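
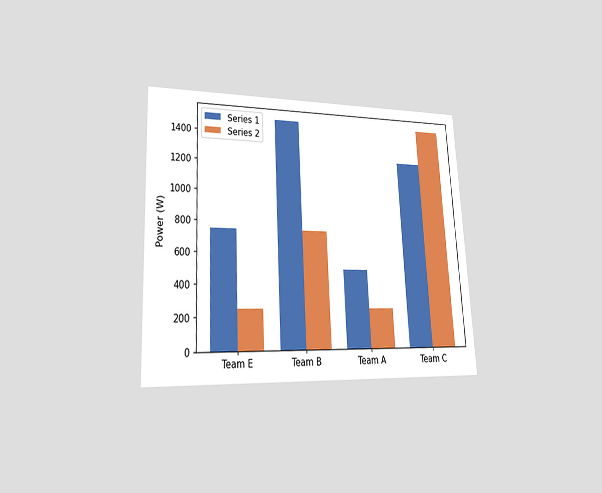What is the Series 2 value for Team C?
1500W

The chart is tilted about 3° counter-clockwise and viewed at a slight angle. The Series 2 bar at Team C reaches 1500W on the y-axis.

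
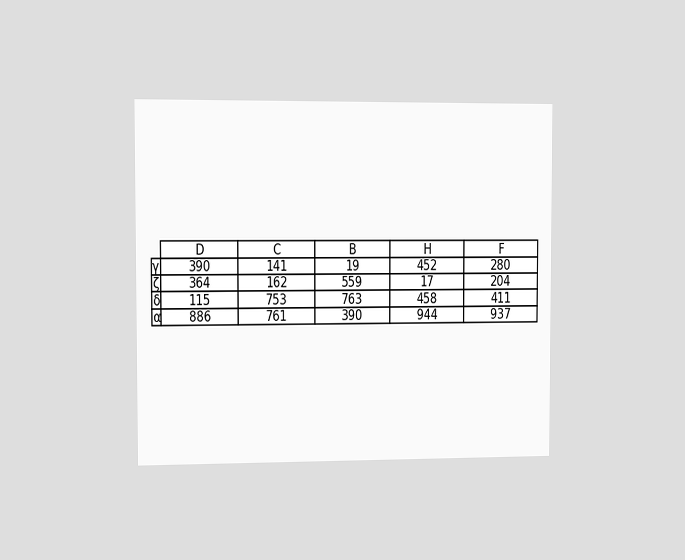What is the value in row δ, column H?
458

The chart is viewed slightly from the left. The (δ, H) cell reads 458.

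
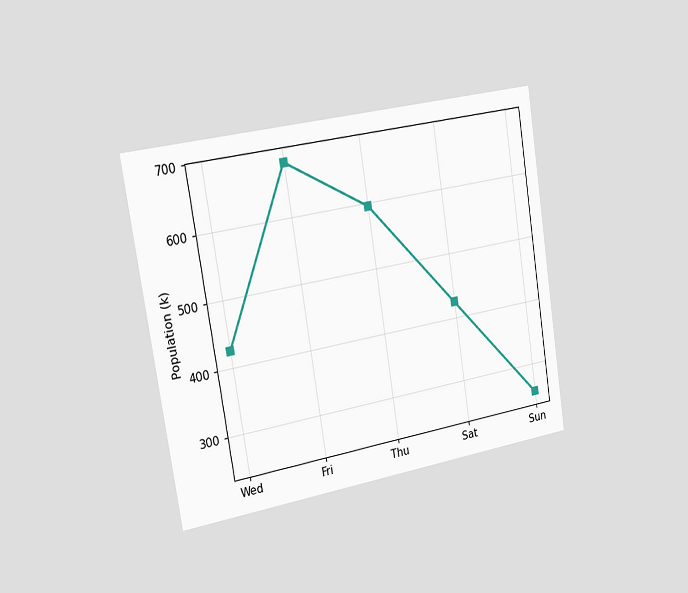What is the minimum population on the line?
255k

The chart is tilted about 9° counter-clockwise and viewed slightly from the left. The lowest point is at Sun, and reading across to the y-axis gives 255k.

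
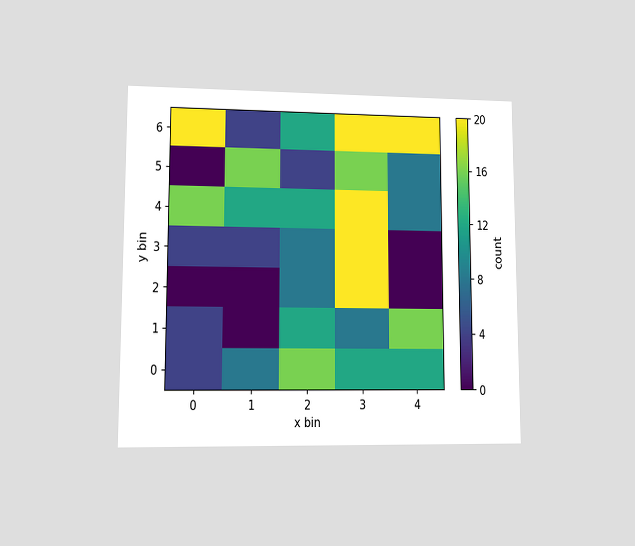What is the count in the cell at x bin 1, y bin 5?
The chart is viewed at a slight angle. Matching the cell (1, 5) against the colorbar gives 16.

16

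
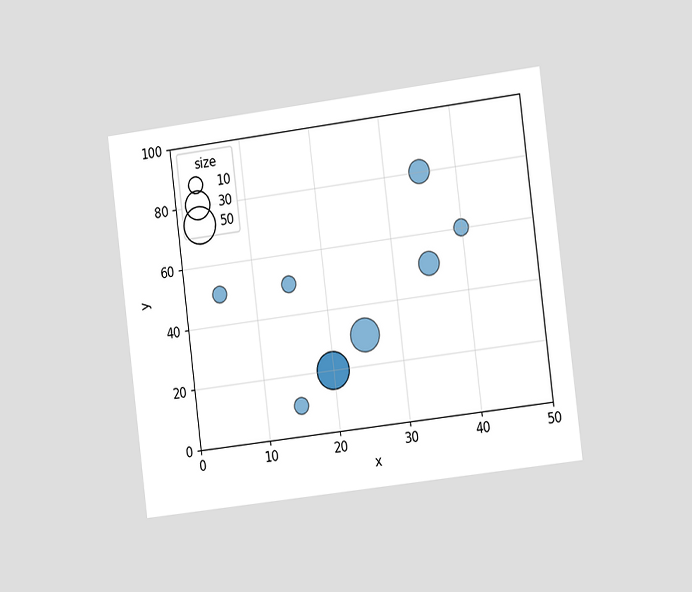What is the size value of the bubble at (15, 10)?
The chart is tilted about 7° counter-clockwise and viewed slightly from the right. Matching the bubble at (15, 10) against the size legend gives 10.

10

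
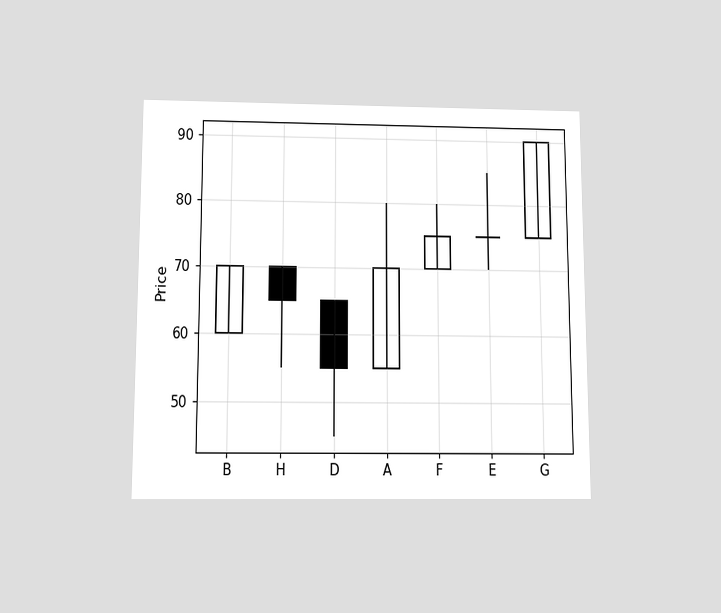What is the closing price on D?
The chart is viewed slightly from below. The D candle closes at 55.

55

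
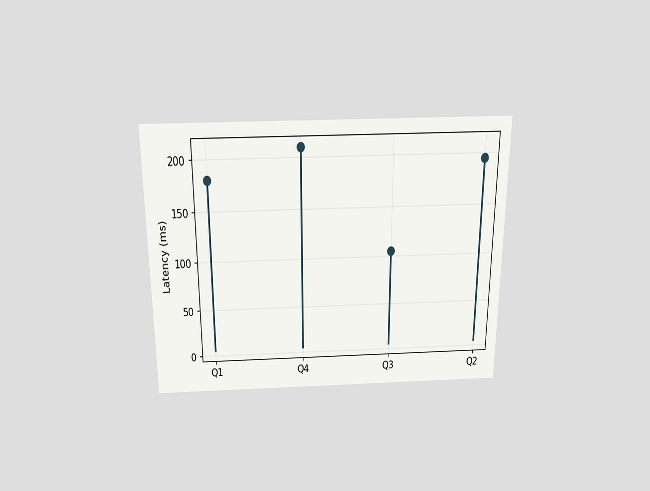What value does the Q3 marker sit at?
The chart is viewed slightly from above. The Q3 marker sits at 105ms.

105ms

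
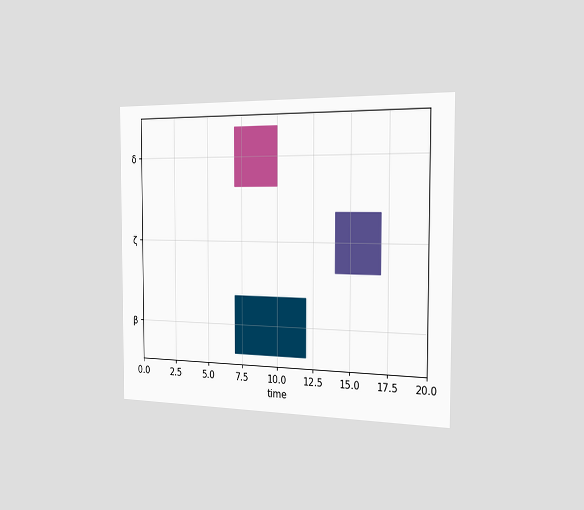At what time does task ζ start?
14

The chart is viewed slightly from the right. The ζ bar begins at t=14.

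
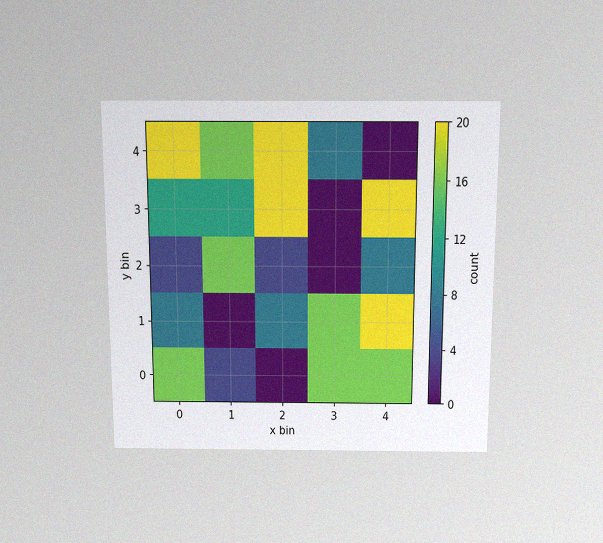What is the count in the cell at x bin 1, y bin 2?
16

The chart is viewed slightly from above, with some photo noise. Matching the cell (1, 2) against the colorbar gives 16.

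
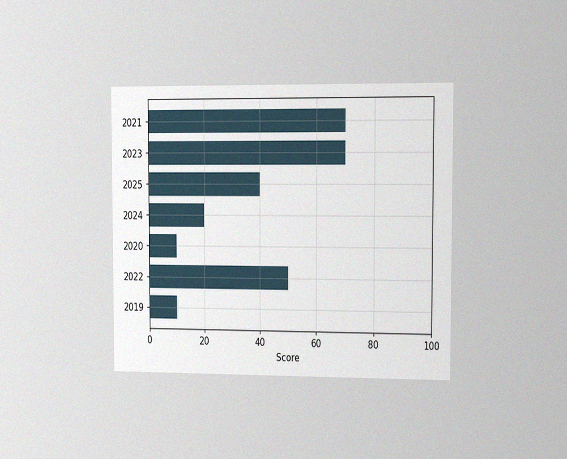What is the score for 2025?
40

The chart is viewed slightly from the right, with some photo noise. Reading along the chart's x-axis, the 2025 bar reaches 40.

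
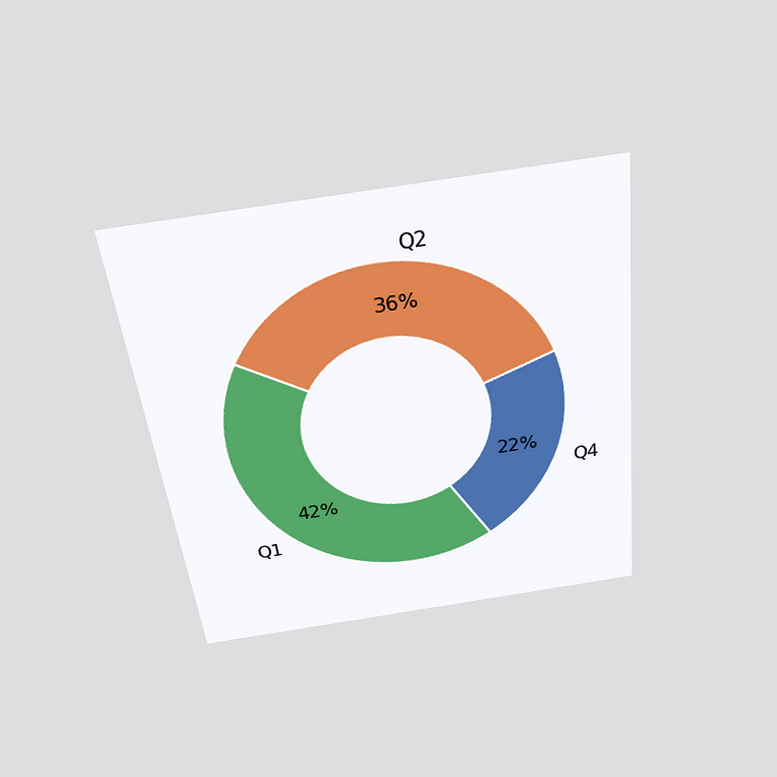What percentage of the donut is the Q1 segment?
The chart is tilted about 7° counter-clockwise and viewed slightly from above. The Q1 segment takes up 42% of the ring.

42%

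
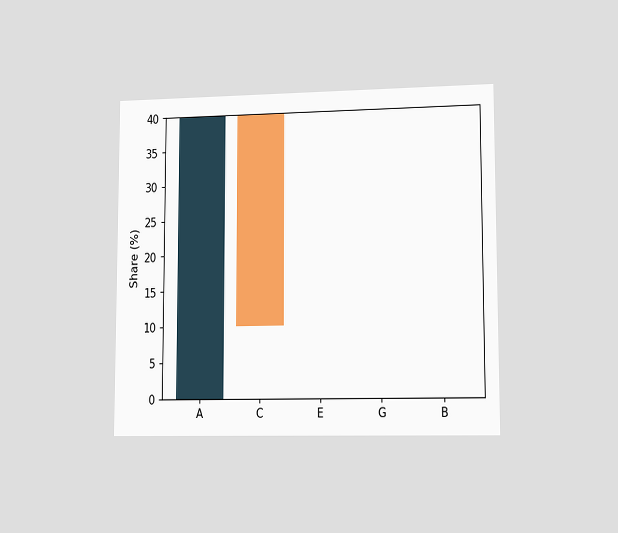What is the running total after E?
10%

The chart is viewed slightly from the right. After E the running total reaches 10%.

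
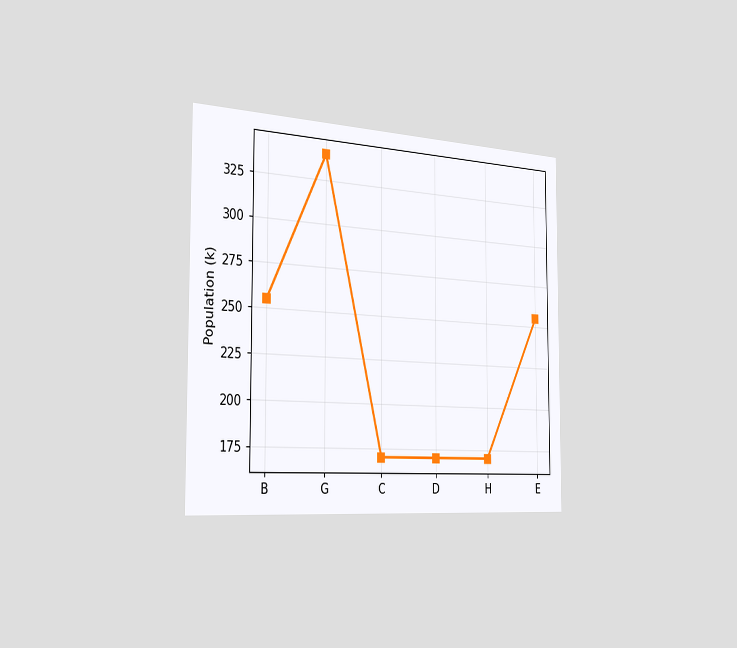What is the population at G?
The chart is viewed slightly from the left. At G, the line is at 340k.

340k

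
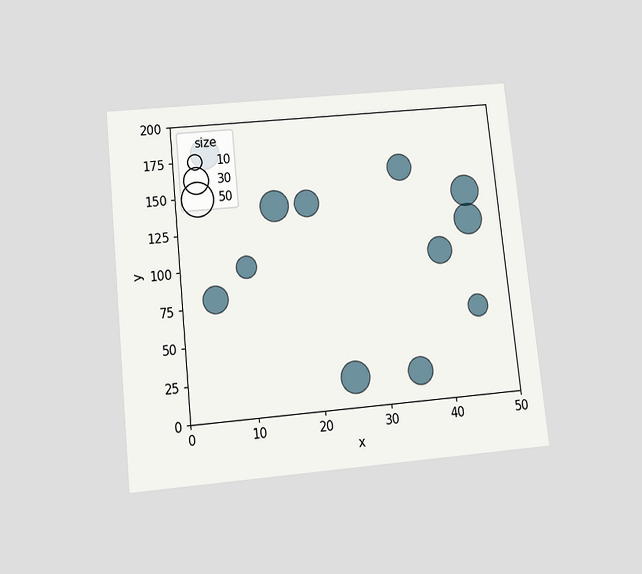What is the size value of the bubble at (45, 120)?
40

The chart is tilted about 6° counter-clockwise and viewed slightly from below. Matching the bubble at (45, 120) against the size legend gives 40.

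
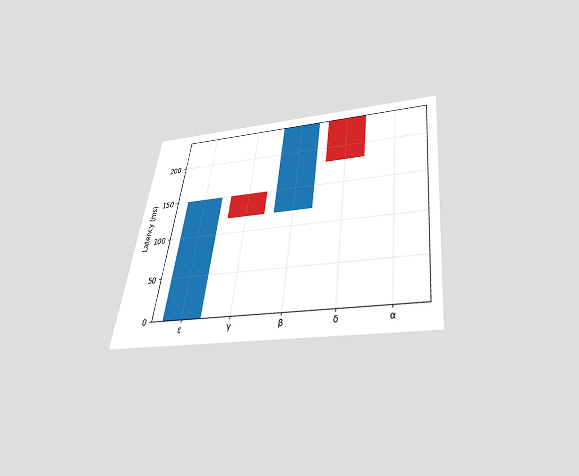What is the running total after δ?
The chart is tilted about 7° clockwise and viewed slightly from below. After δ the running total reaches 180ms.

180ms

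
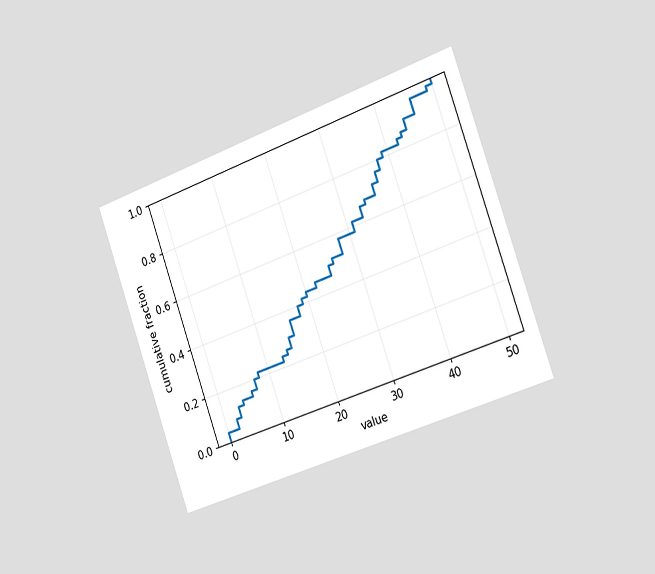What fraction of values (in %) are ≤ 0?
4%

The chart is tilted about 20° counter-clockwise and viewed slightly from the right. At x=0 the ECDF step is at 4%.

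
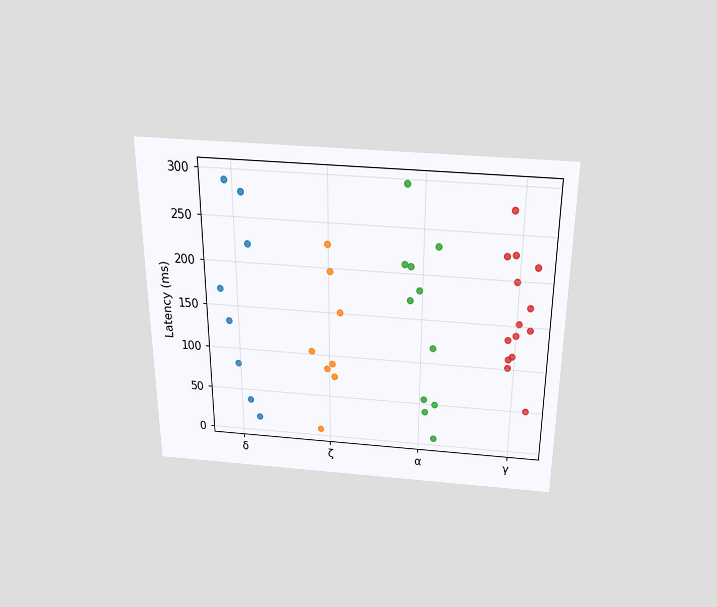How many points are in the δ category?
8

The chart is viewed slightly from above. Counting the markers in the δ column gives 8.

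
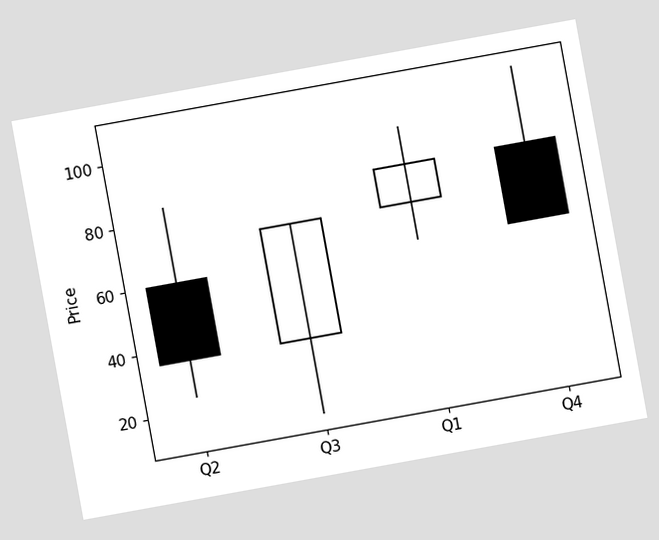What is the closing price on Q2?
The chart is tilted about 10° counter-clockwise. The Q2 candle closes at 36.

36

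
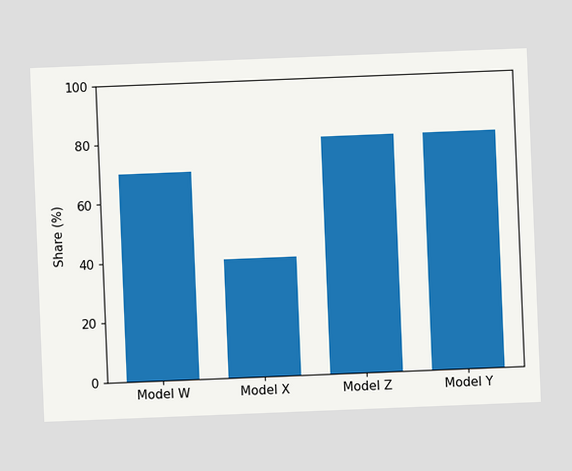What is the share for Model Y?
80%

The chart is tilted about 2° counter-clockwise. Reading along the chart's y-axis, the Model Y bar reaches 80%.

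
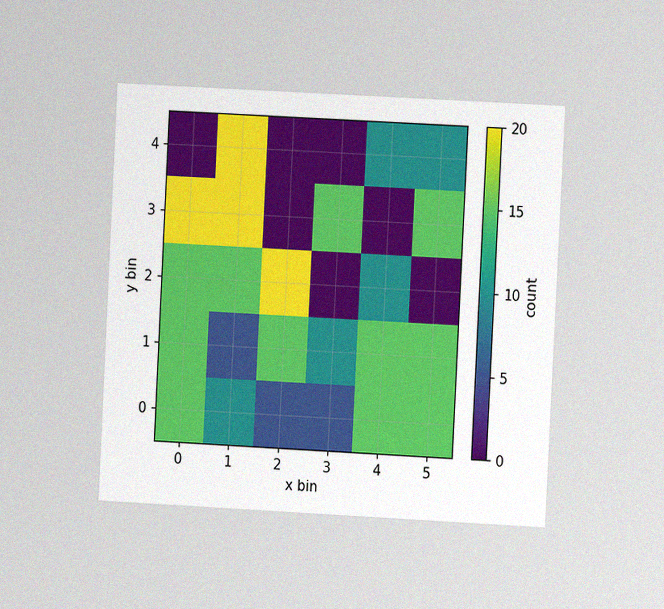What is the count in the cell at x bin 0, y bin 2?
15

The chart is tilted about 3° clockwise and viewed at a slight angle, with some photo noise. Matching the cell (0, 2) against the colorbar gives 15.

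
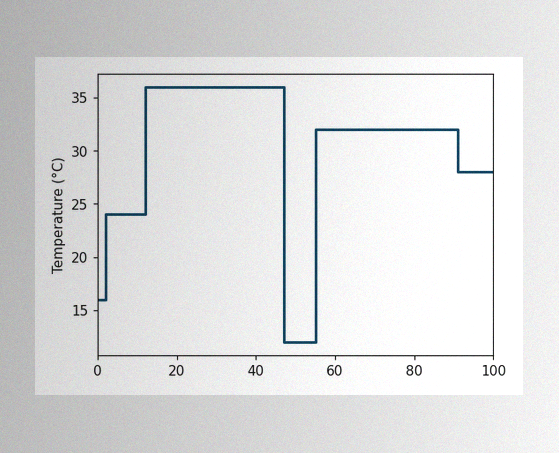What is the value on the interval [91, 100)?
28°C

The image has some photo noise and uneven lighting. On [91, 100) the step sits at 28°C.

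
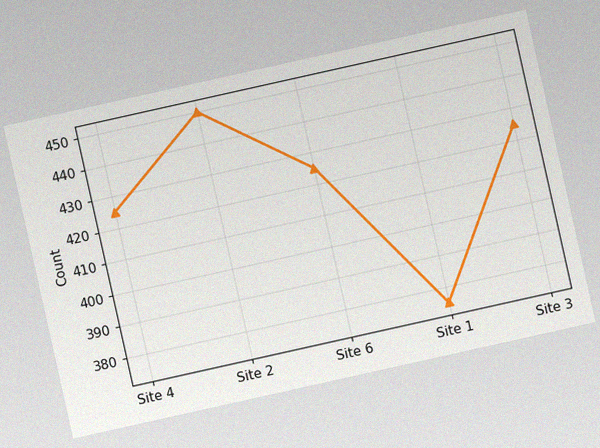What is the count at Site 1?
The chart is tilted about 13° counter-clockwise, with some photo noise. At Site 1, the line is at 375.

375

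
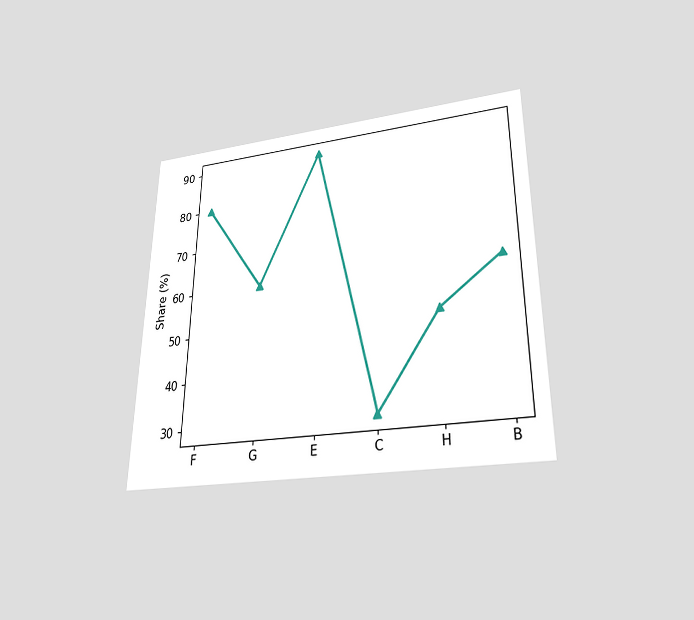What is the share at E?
90%

The chart is viewed slightly from below. At E, the line is at 90%.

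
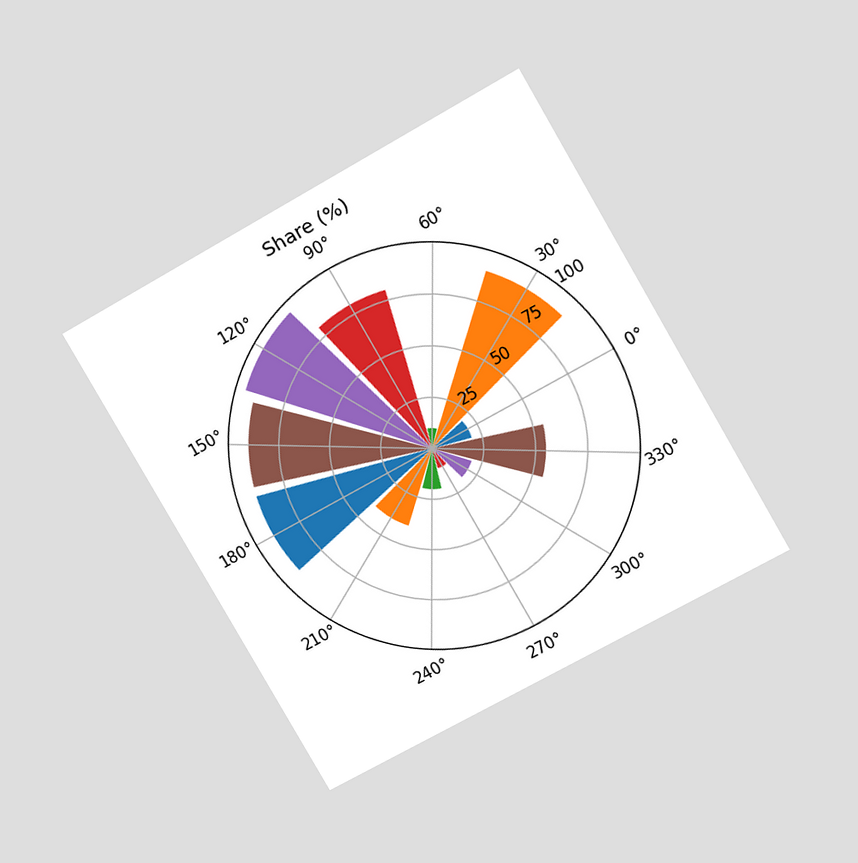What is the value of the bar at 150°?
90%

The chart is tilted about 30° counter-clockwise and viewed at a slight angle. The bar at 150° reaches 90% on the radial axis.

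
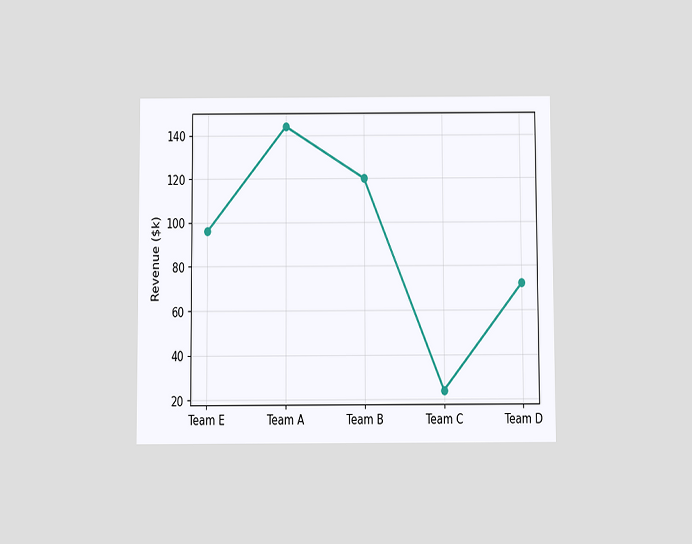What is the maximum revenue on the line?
$144k

The chart is viewed at a slight angle. The highest point is at Team A, and reading across to the y-axis gives $144k.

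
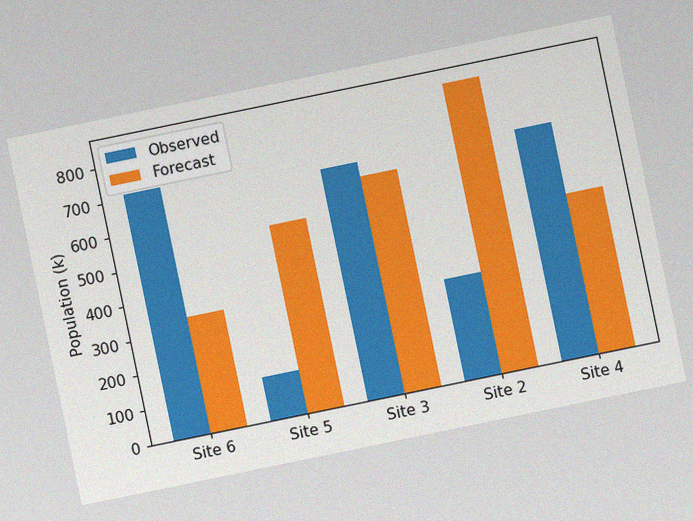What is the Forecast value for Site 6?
336k

The chart is tilted about 12° counter-clockwise, with some photo noise. The Forecast bar at Site 6 reaches 336k on the y-axis.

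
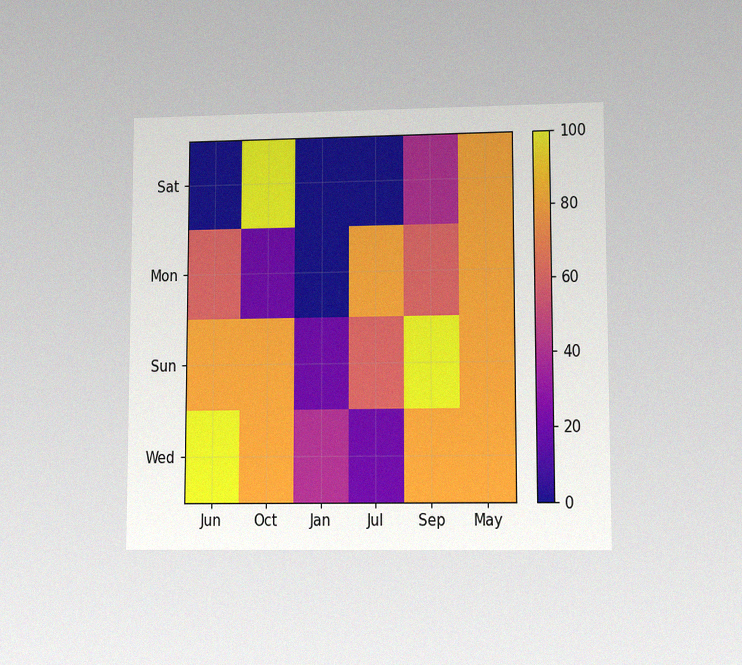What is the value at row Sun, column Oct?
80

The chart is viewed at a slight angle, with some photo noise. Matching cell (Sun, Oct) against the colorbar gives 80.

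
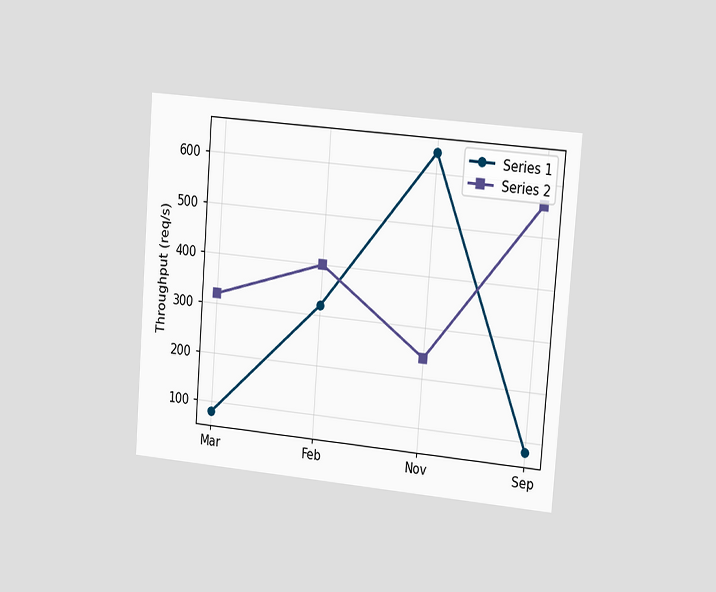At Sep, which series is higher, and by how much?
The chart is tilted about 4° clockwise and viewed slightly from the right. At Sep, Series 2 sits above the other line by 480req/s.

Series 2, by 480req/s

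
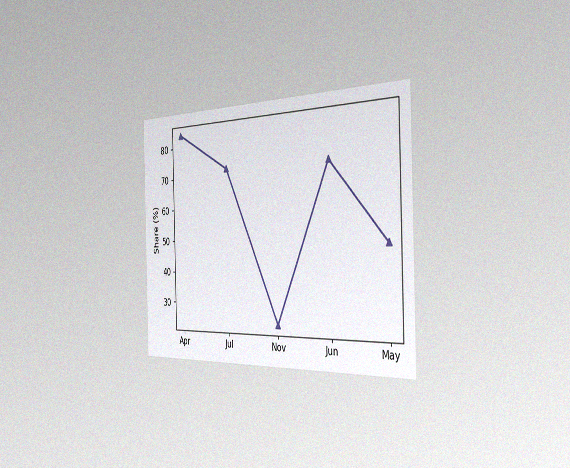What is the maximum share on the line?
The chart is viewed slightly from the right, with some photo noise. The highest point is at Apr, and reading across to the y-axis gives 84%.

84%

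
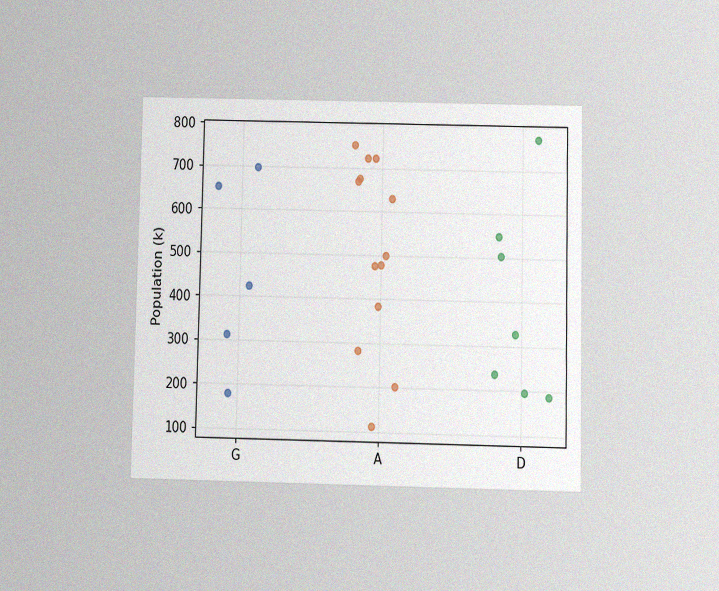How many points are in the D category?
The chart is viewed at a slight angle, with some photo noise. Counting the markers in the D column gives 7.

7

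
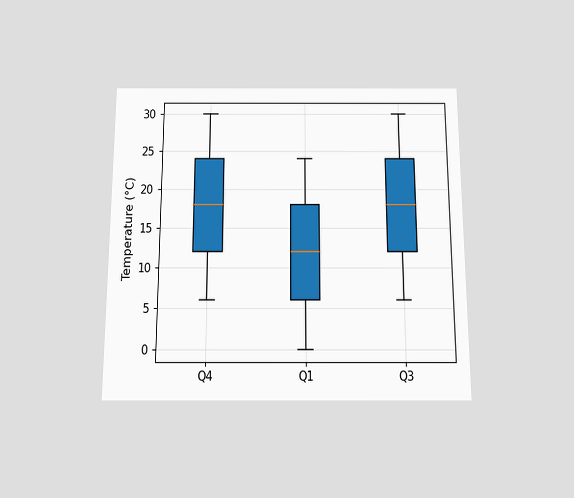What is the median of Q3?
The chart is viewed slightly from below. The median line in the Q3 box sits at 18°C.

18°C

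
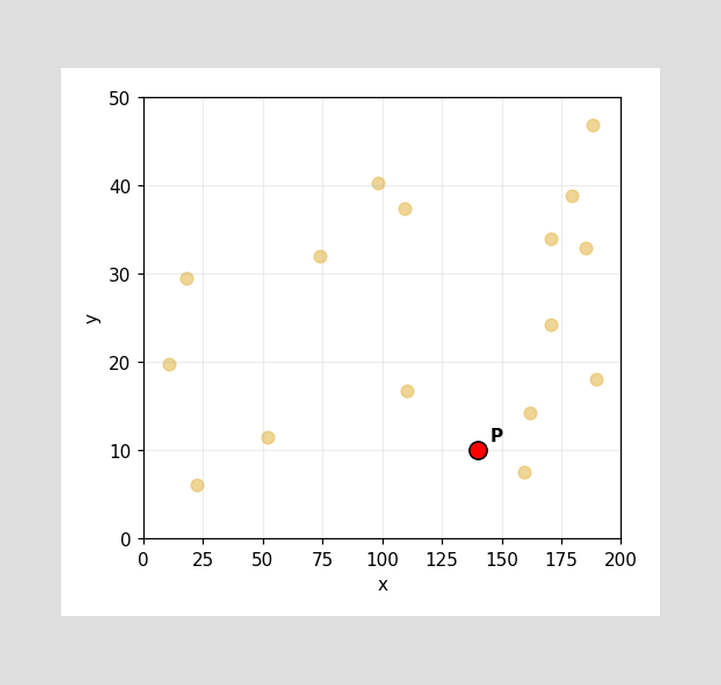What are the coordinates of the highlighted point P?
(140, 10)

Following the gridlines from P to each axis, P sits at (140, 10).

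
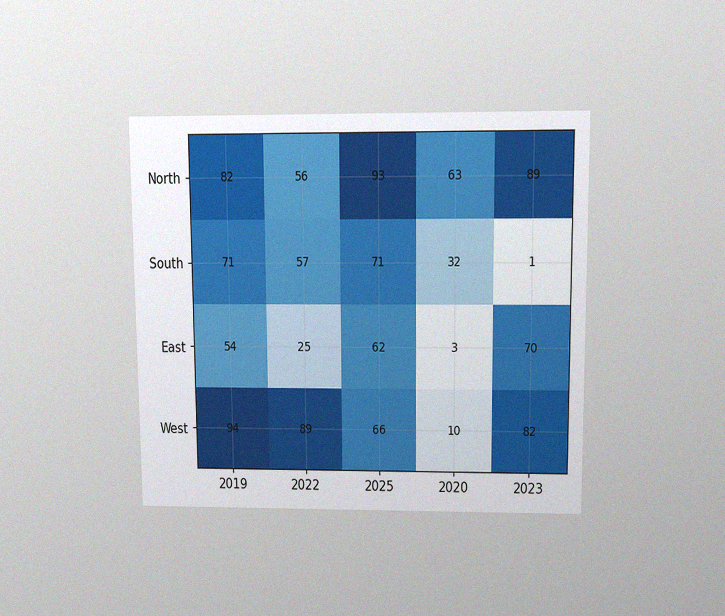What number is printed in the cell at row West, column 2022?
89

The chart is viewed slightly from above, with some photo noise. The (West, 2022) cell reads 89.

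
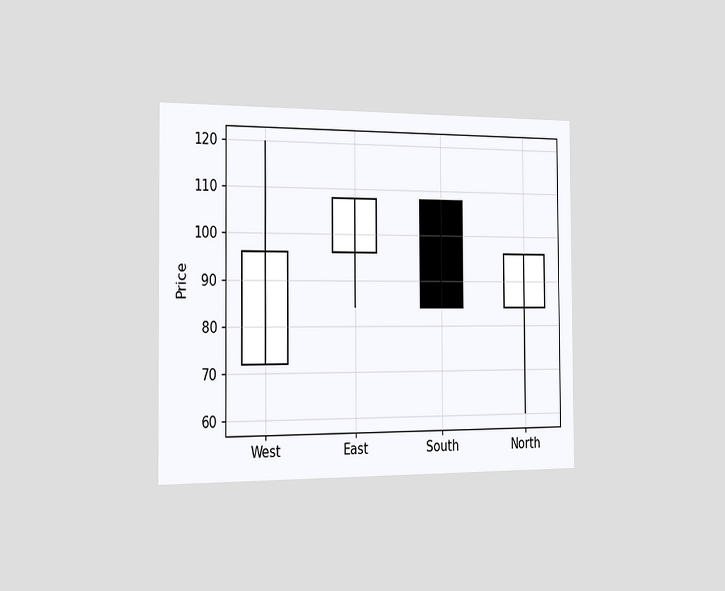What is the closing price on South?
The chart is viewed slightly from the left. The South candle closes at 84.

84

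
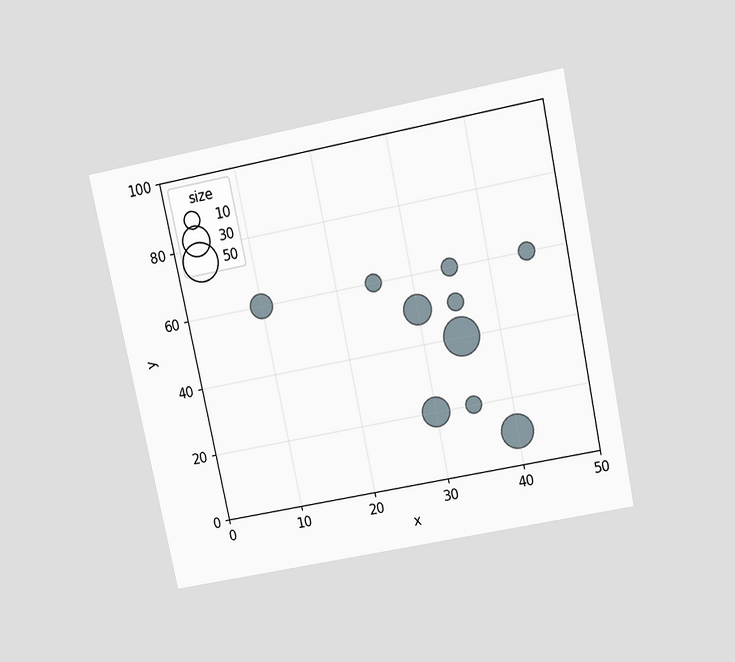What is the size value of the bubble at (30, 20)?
The chart is tilted about 12° counter-clockwise and viewed slightly from above. Matching the bubble at (30, 20) against the size legend gives 30.

30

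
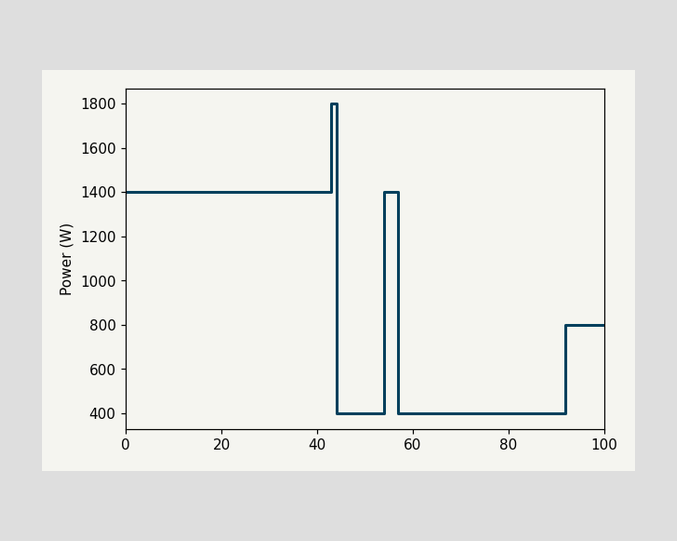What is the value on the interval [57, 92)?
On [57, 92) the step sits at 400W.

400W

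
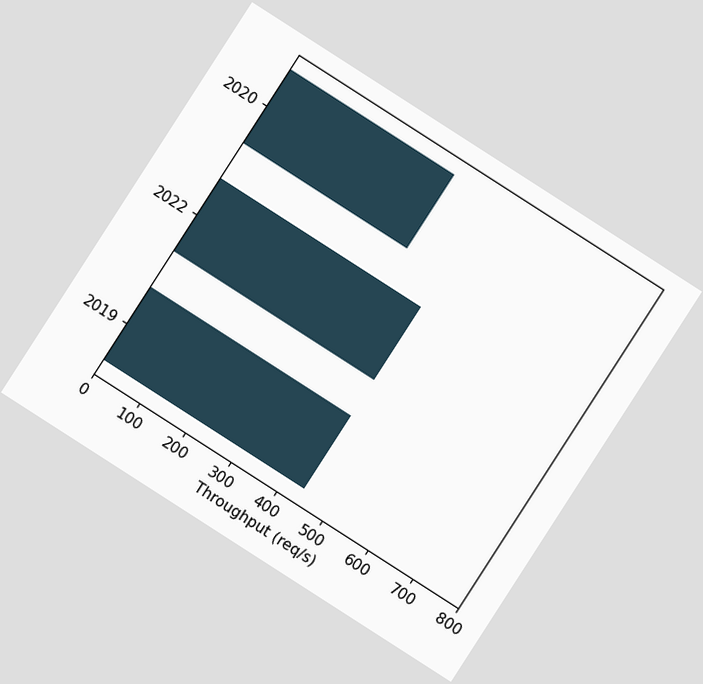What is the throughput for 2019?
The chart is tilted about 33° clockwise. Reading along the chart's x-axis, the 2019 bar reaches 440req/s.

440req/s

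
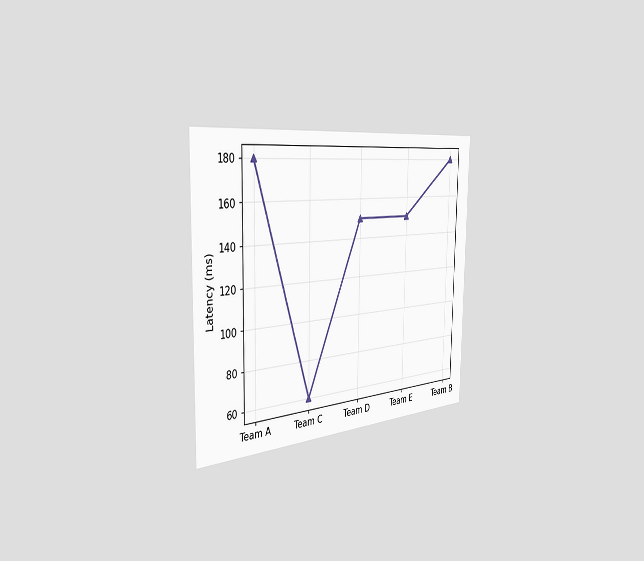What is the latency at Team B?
180ms

The chart is viewed slightly from the left. At Team B, the line is at 180ms.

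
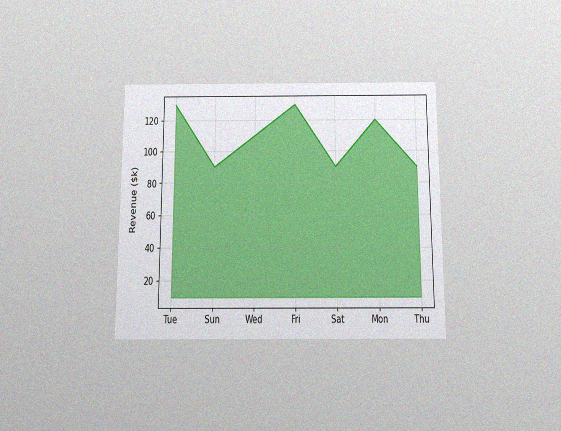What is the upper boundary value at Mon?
The chart is viewed slightly from below, with some photo noise. At Mon the upper boundary is at $120k.

$120k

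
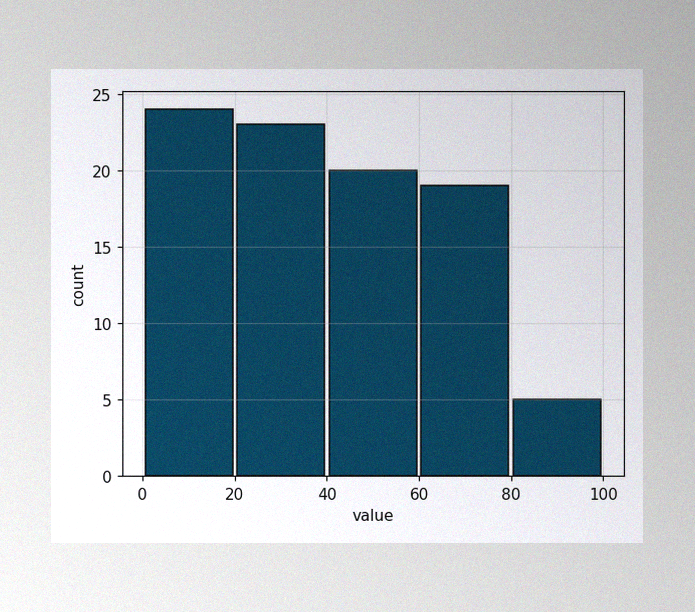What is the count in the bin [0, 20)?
The image has some photo noise and uneven lighting. The [0, 20) bin has height 24.

24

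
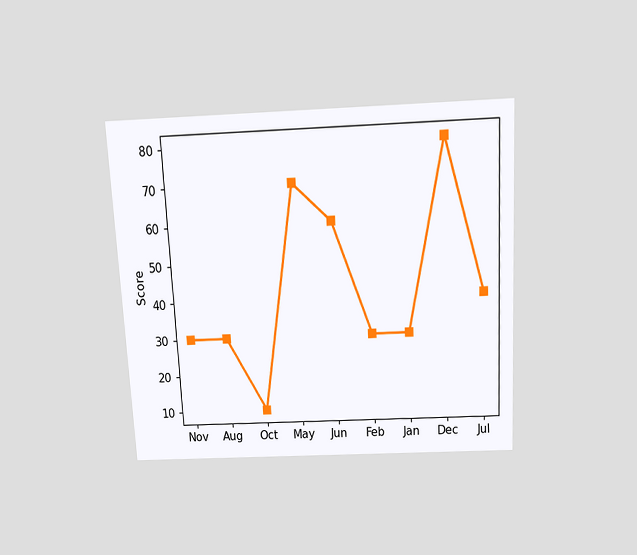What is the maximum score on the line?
The chart is tilted about 3° counter-clockwise and viewed slightly from above. The highest point is at Dec, and reading across to the y-axis gives 80.

80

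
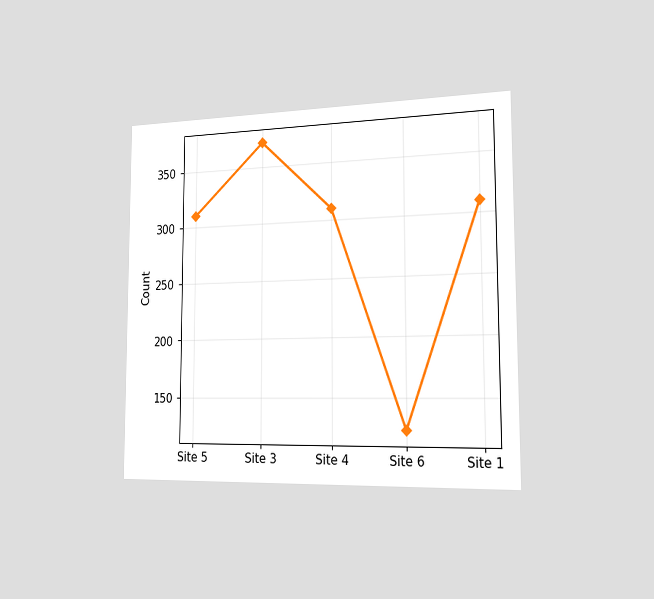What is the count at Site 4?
The chart is viewed slightly from the right. At Site 4, the line is at 310.

310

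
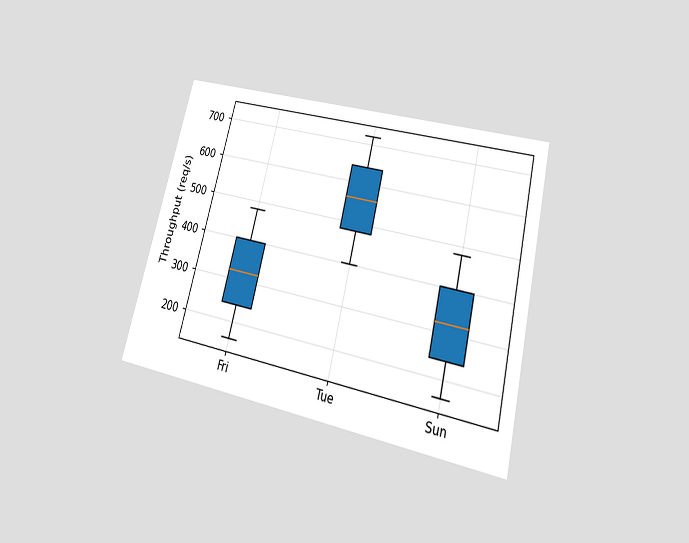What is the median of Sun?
The chart is tilted about 14° clockwise and viewed slightly from below. The median line in the Sun box sits at 320req/s.

320req/s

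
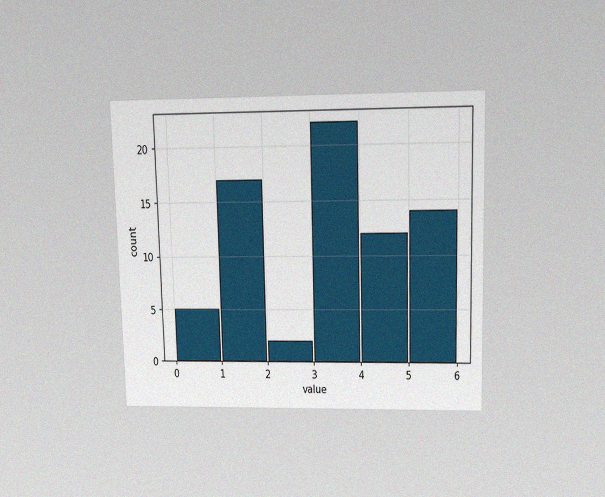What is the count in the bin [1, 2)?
17

The chart is viewed slightly from above, with some photo noise. The [1, 2) bin has height 17.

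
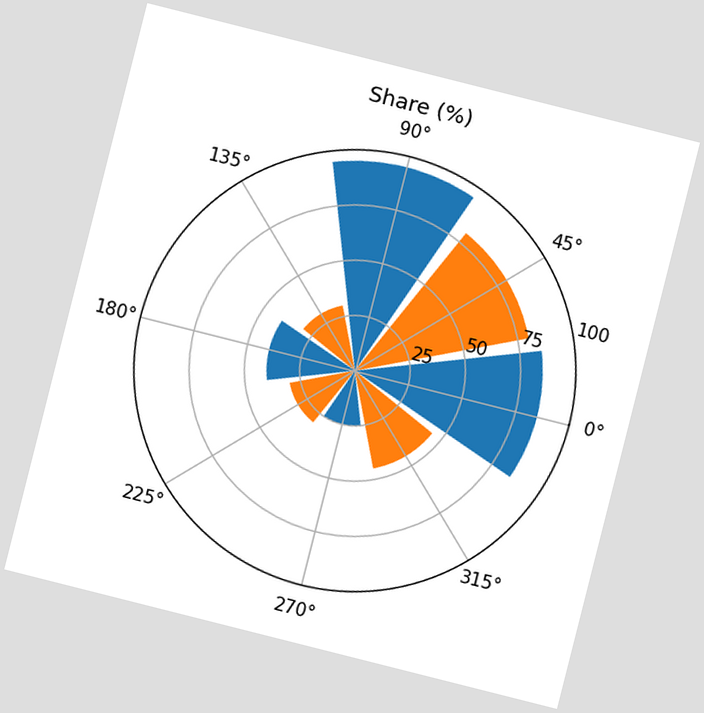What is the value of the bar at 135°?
30%

The chart is tilted about 14° clockwise. The bar at 135° reaches 30% on the radial axis.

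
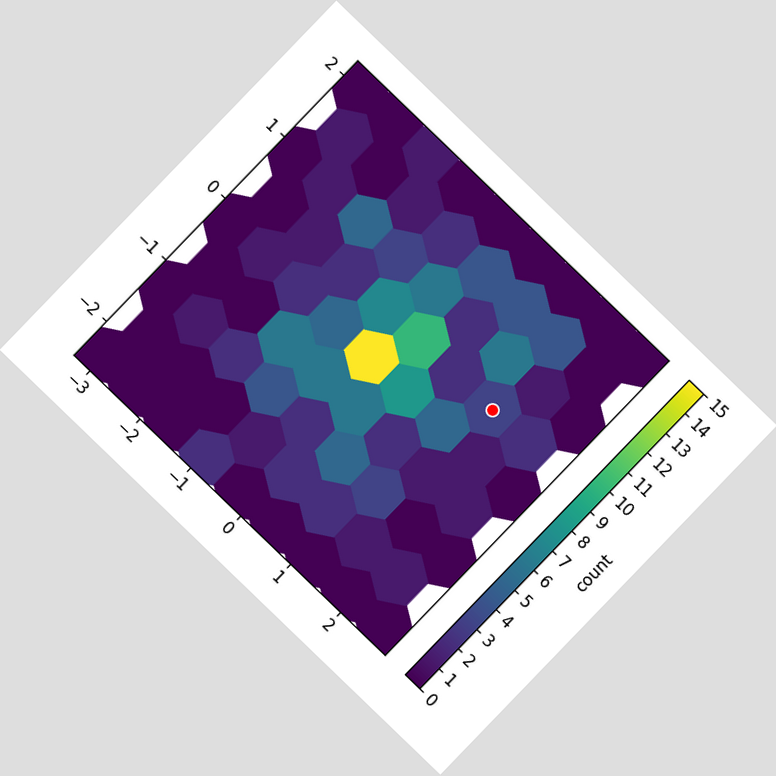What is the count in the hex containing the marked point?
3

The chart is tilted about 44° clockwise. The marked hex reads 3 on the colorbar.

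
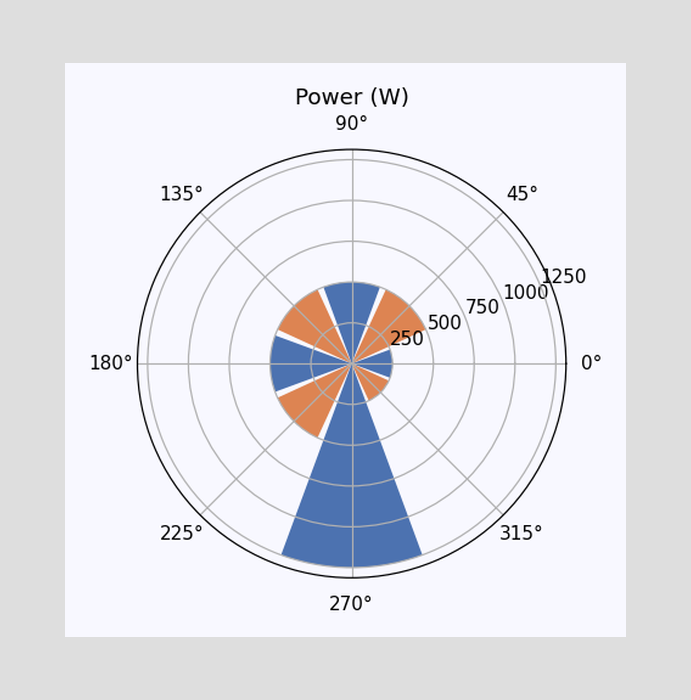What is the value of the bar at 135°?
500W

The bar at 135° reaches 500W on the radial axis.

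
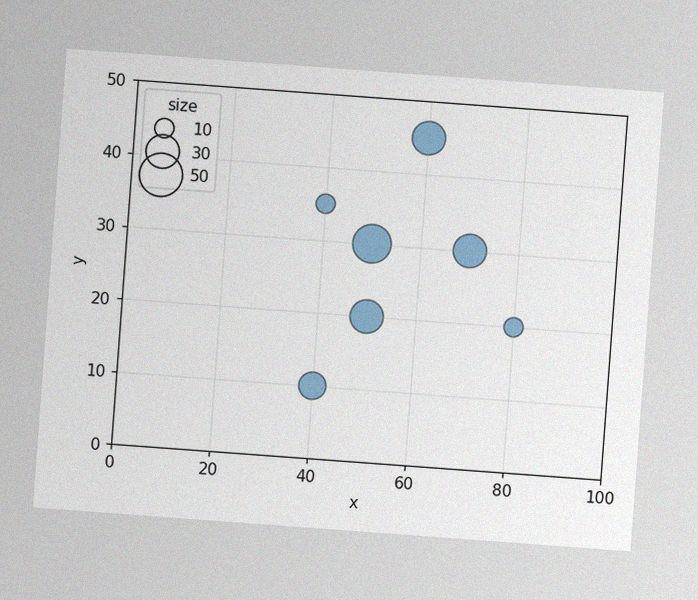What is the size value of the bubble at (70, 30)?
30

The chart is tilted about 4° clockwise, with some photo noise. Matching the bubble at (70, 30) against the size legend gives 30.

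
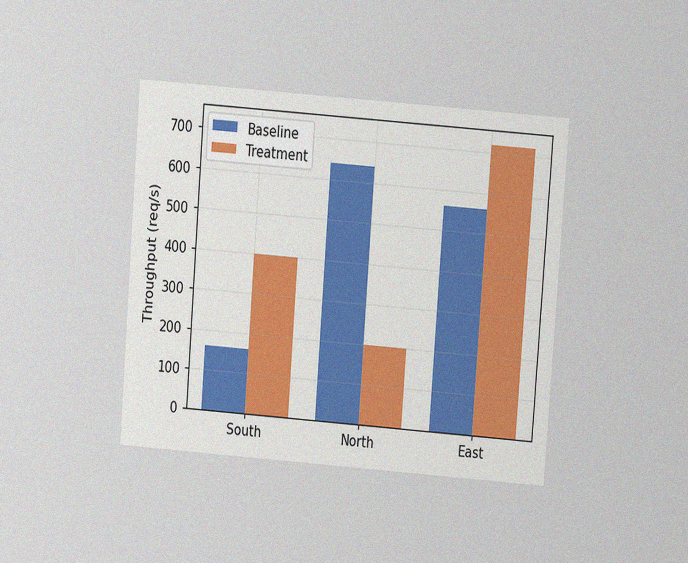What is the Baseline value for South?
The chart is tilted about 4° clockwise and viewed at a slight angle, with some photo noise. The Baseline bar at South reaches 160req/s on the y-axis.

160req/s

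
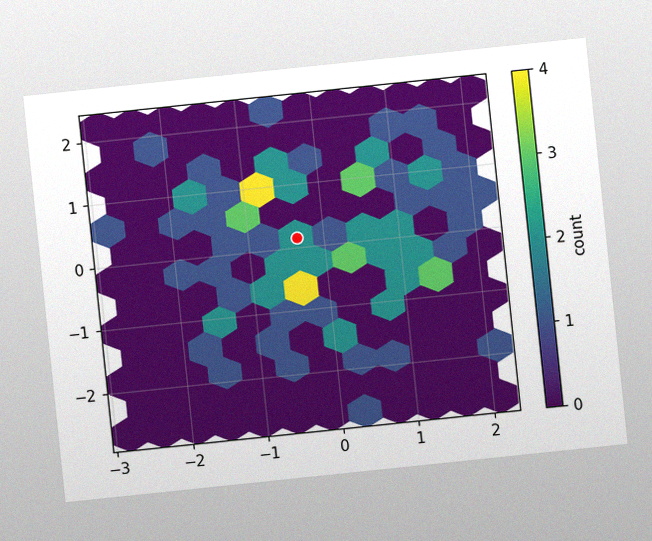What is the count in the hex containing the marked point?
The chart is tilted about 6° counter-clockwise, with some photo noise. The marked hex reads 2 on the colorbar.

2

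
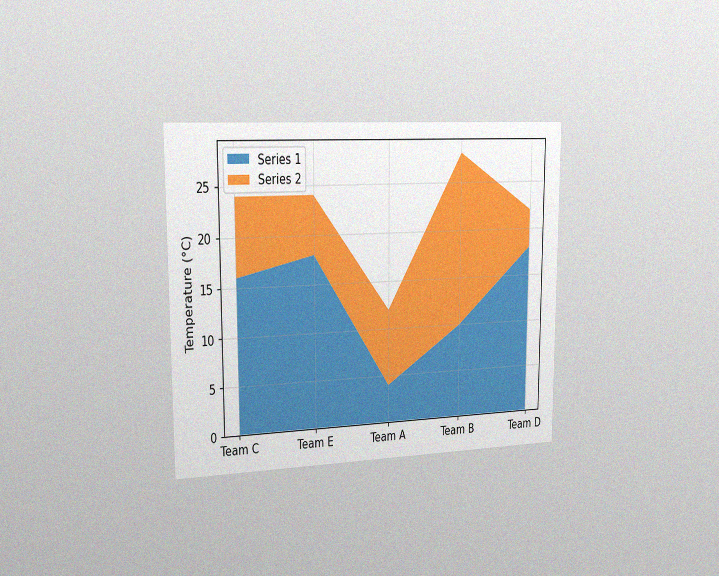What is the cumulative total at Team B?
28°C

The chart is viewed slightly from the left, with some photo noise. The stacked total at Team B reaches 28°C.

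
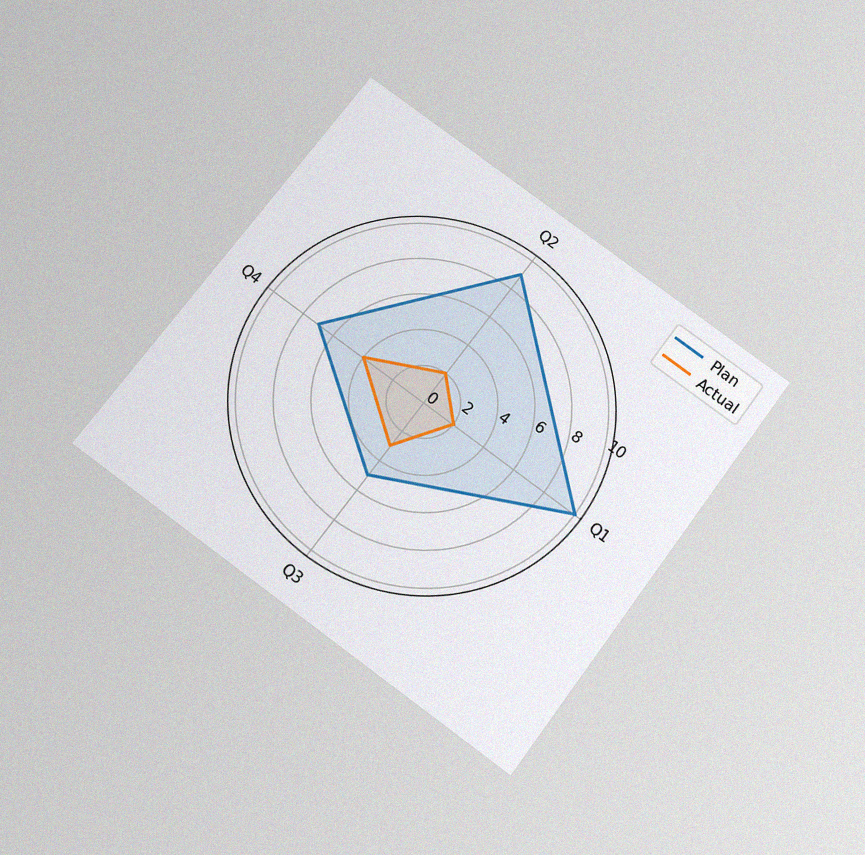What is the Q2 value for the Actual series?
2

The chart is tilted about 36° clockwise and viewed slightly from below, with some photo noise. On the Q2 axis, Actual reaches 2.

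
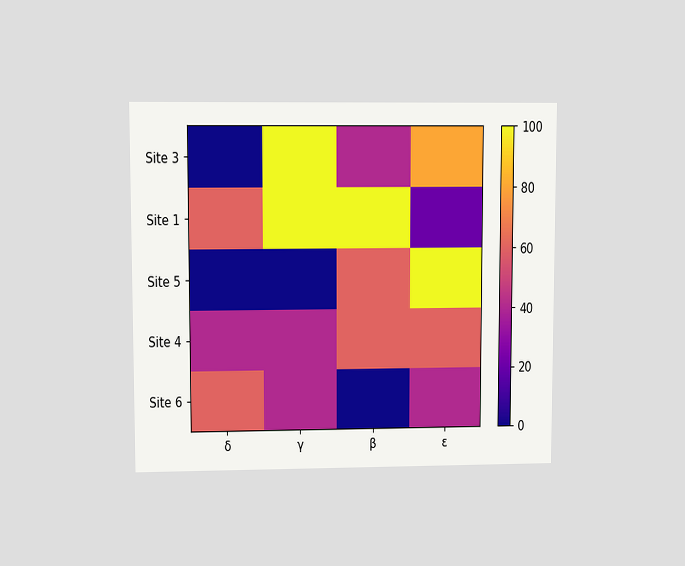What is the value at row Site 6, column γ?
The chart is viewed at a slight angle. Matching cell (Site 6, γ) against the colorbar gives 40.

40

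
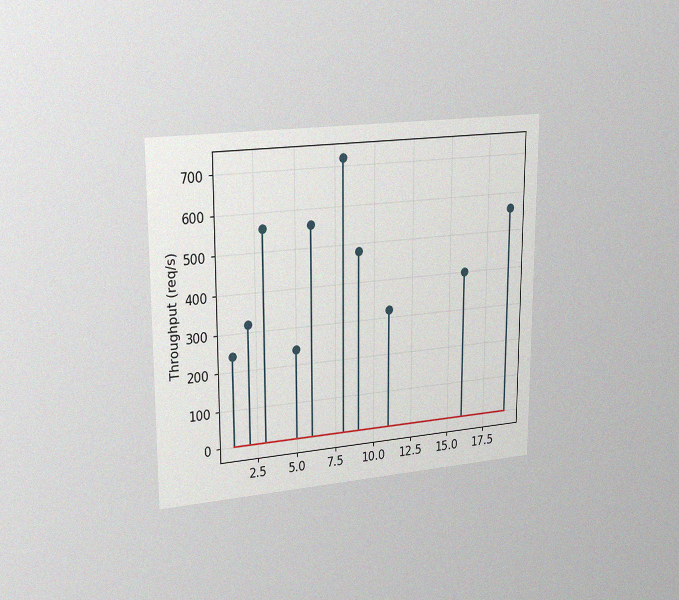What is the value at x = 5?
240req/s

The chart is viewed slightly from the left, with some photo noise. The stem at x=5 reaches 240req/s.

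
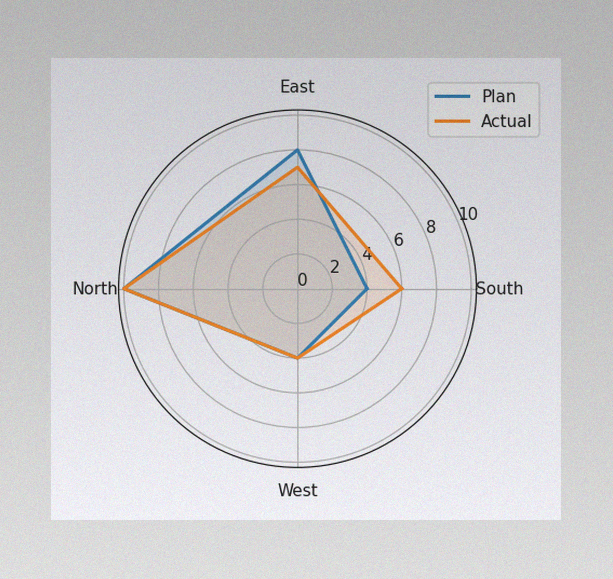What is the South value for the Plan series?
The image has some photo noise and uneven lighting. On the South axis, Plan reaches 4.

4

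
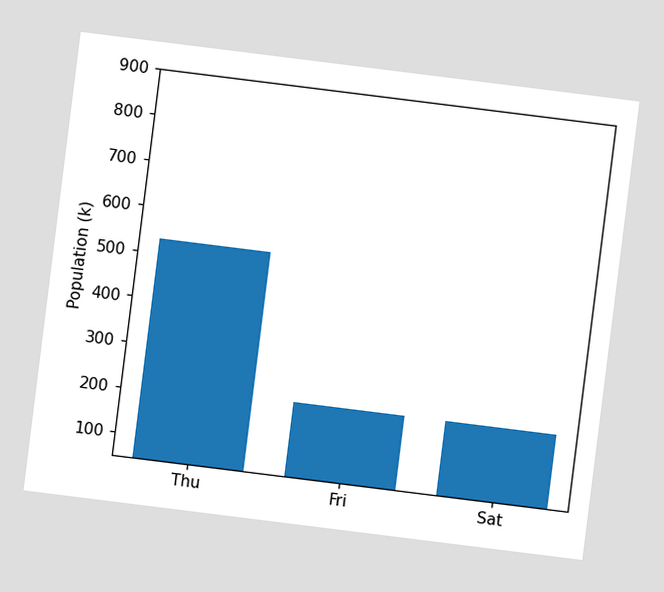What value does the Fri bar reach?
The chart is tilted about 7° clockwise. Reading along the chart's y-axis, the Fri bar reaches 212k.

212k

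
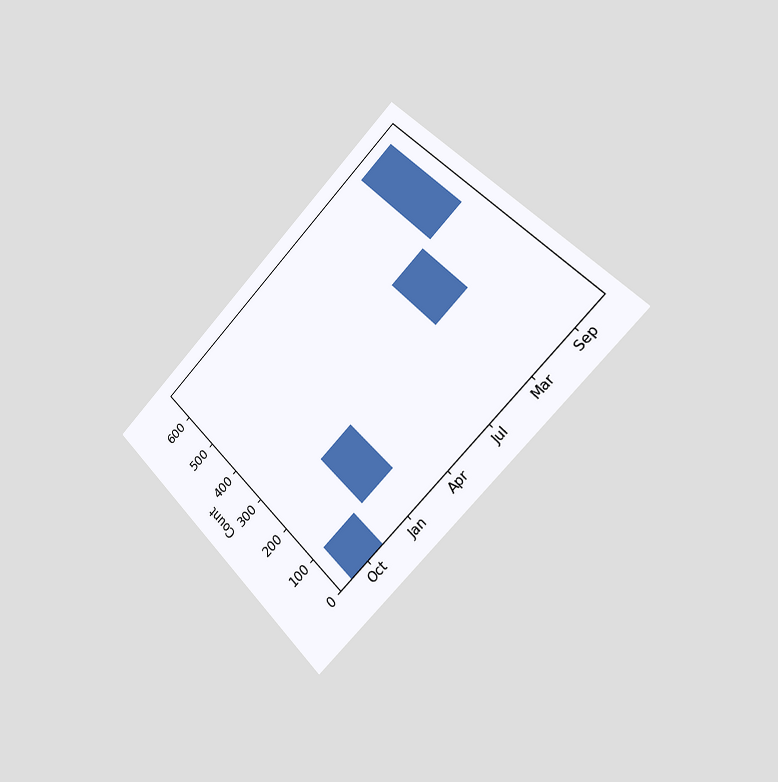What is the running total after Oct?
The chart is tilted about 45° counter-clockwise and viewed slightly from the right. After Oct the running total reaches 100.

100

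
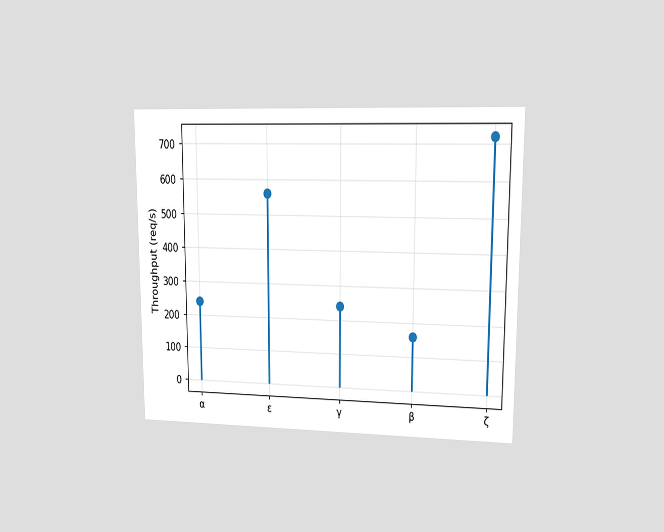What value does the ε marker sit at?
The chart is viewed at a slight angle. The ε marker sits at 560req/s.

560req/s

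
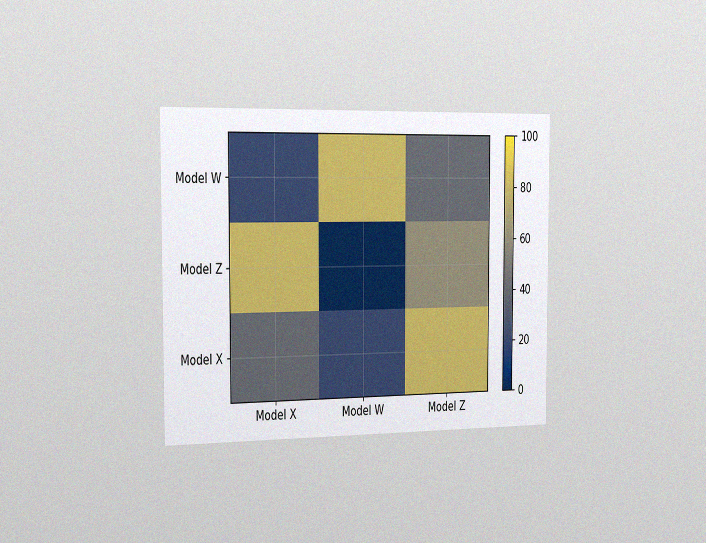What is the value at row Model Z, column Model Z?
60

The chart is viewed slightly from the left, with some photo noise. Matching cell (Model Z, Model Z) against the colorbar gives 60.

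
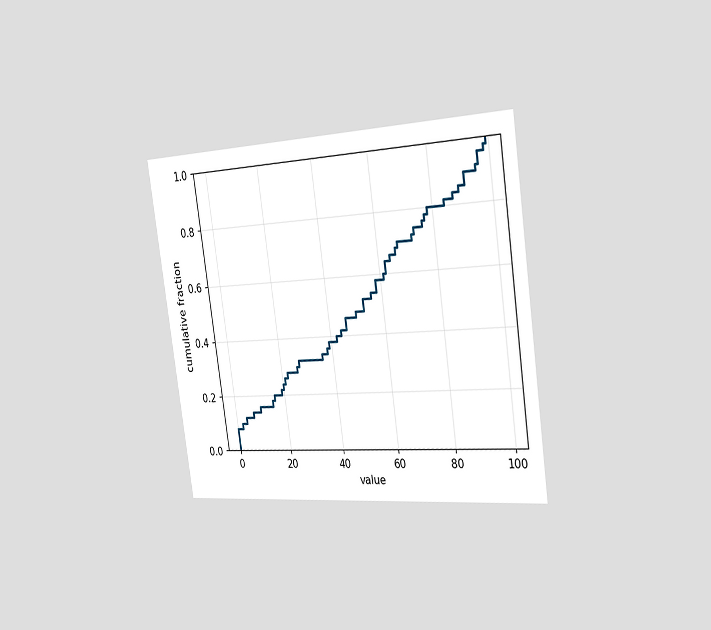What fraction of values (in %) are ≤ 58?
The chart is tilted about 8° counter-clockwise and viewed slightly from the right. At x=58 the ECDF step is at 58%.

58%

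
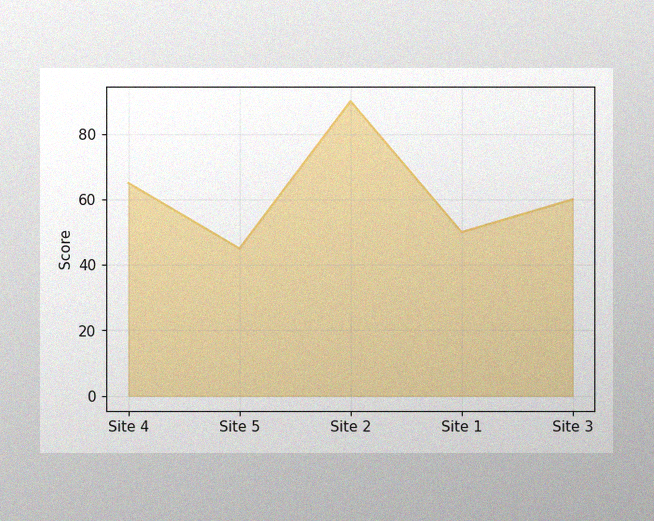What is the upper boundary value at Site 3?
The image has some photo noise and uneven lighting. At Site 3 the upper boundary is at 60.

60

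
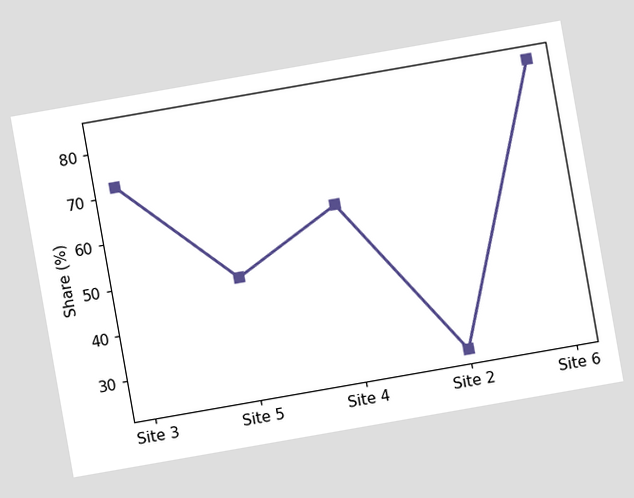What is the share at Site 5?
48%

The chart is tilted about 10° counter-clockwise. At Site 5, the line is at 48%.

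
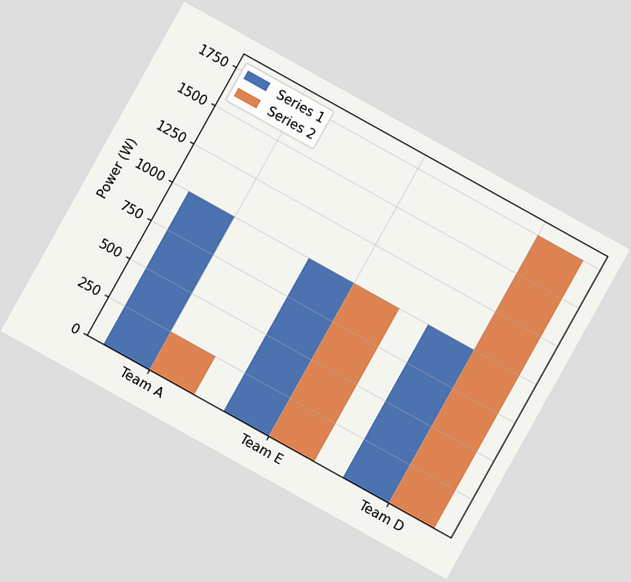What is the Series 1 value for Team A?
The chart is tilted about 29° clockwise. The Series 1 bar at Team A reaches 1000W on the y-axis.

1000W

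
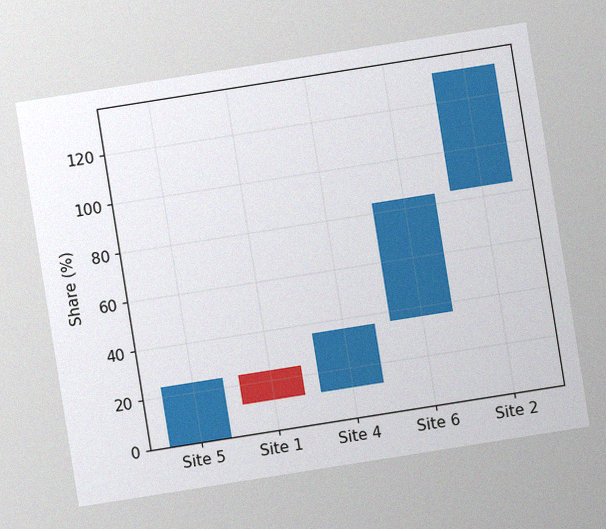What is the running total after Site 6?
The chart is tilted about 9° counter-clockwise, with some photo noise. After Site 6 the running total reaches 84%.

84%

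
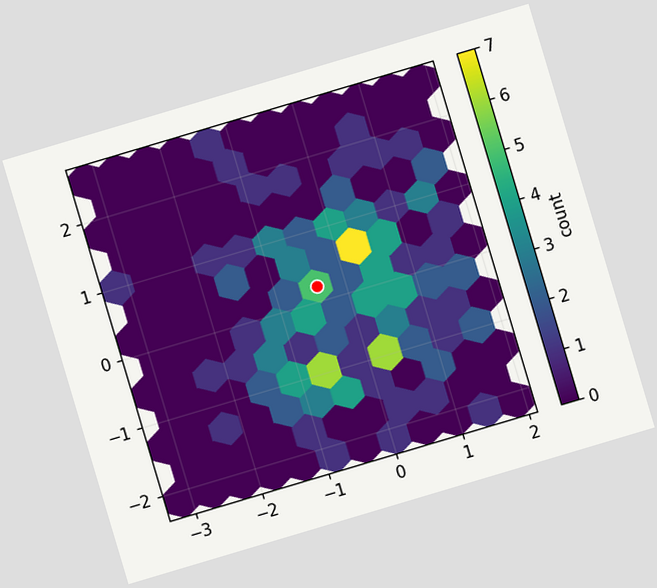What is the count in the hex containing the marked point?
The chart is tilted about 17° counter-clockwise. The marked hex reads 5 on the colorbar.

5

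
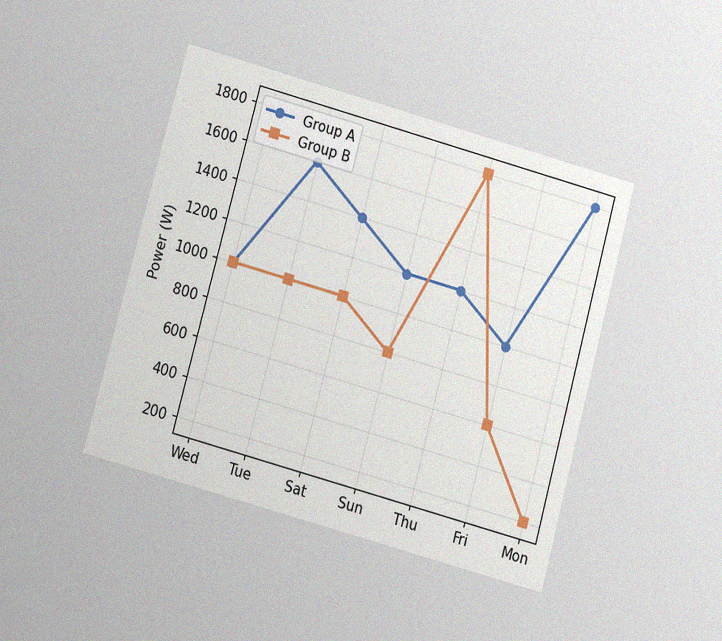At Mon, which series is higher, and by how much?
The chart is tilted about 15° clockwise and viewed at a slight angle, with some photo noise. At Mon, Group A sits above the other line by 1600W.

Group A, by 1600W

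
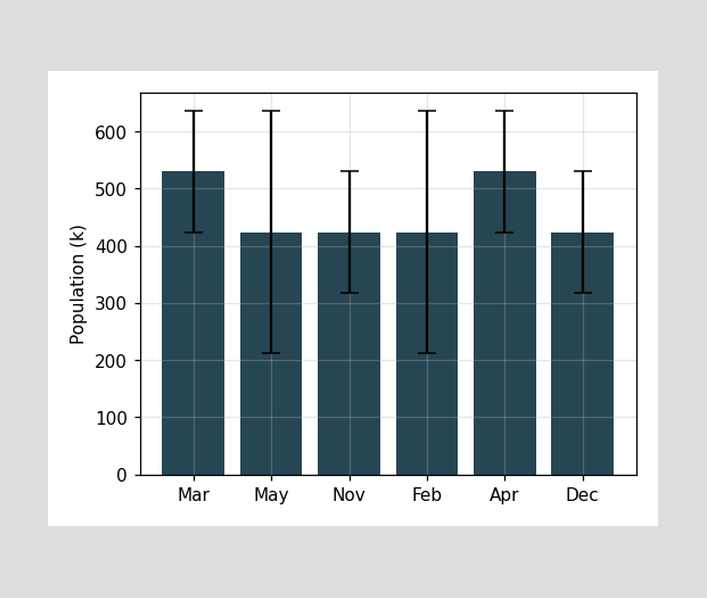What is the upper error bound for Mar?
636k

The Mar bar's upper whisker reaches 636k.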